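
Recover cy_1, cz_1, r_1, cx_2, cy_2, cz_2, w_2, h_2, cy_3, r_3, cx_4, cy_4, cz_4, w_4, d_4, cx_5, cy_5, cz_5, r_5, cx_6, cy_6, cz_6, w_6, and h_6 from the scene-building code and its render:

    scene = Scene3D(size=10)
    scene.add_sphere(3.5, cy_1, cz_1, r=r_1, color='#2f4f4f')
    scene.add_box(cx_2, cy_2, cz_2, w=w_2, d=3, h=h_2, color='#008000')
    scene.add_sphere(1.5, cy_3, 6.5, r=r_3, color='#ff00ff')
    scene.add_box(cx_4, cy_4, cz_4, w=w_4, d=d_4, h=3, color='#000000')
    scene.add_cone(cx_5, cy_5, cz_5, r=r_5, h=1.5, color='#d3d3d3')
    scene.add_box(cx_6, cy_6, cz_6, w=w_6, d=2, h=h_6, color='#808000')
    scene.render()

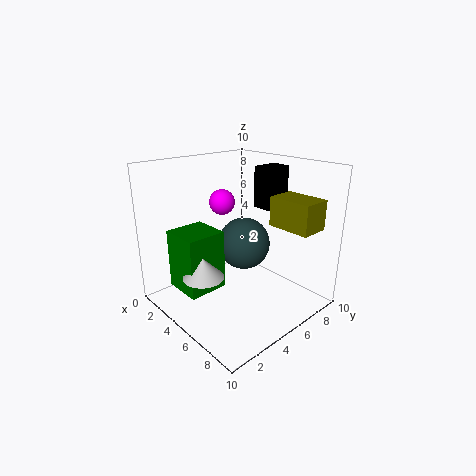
cy_1 = 7, cz_1 = 3.5, r_1 = 2, cx_2 = 0.5, cy_2 = 2, cz_2 = 0.5, w_2 = 3, h_2 = 4.5, cy_3 = 6.5, r_3 = 1, cx_4 = 4, cy_4 = 7.5, cz_4 = 6.5, w_4 = 1.5, d_4 = 2, cx_5 = 3.5, cy_5 = 3, cz_5 = 2, r_5 = 1.5, cx_6 = 6.5, cy_6 = 6.5, cz_6 = 6, w_6 = 3, h_6 = 2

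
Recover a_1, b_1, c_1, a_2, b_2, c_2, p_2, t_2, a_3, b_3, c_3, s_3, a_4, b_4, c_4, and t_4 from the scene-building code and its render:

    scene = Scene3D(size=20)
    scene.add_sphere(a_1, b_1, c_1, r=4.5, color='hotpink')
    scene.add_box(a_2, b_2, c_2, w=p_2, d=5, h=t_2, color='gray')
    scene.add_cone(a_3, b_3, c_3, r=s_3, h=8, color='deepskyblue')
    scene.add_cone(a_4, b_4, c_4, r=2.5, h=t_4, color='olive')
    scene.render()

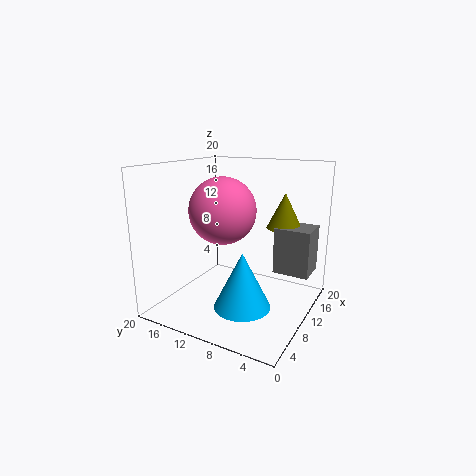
a_1 = 8.5
b_1 = 11.5
c_1 = 14
a_2 = 12
b_2 = 0.5
c_2 = 5
p_2 = 4.5
t_2 = 6.5
a_3 = 8.5
b_3 = 8.5
c_3 = 0.5
s_3 = 4
a_4 = 14.5
b_4 = 5
c_4 = 11
t_4 = 5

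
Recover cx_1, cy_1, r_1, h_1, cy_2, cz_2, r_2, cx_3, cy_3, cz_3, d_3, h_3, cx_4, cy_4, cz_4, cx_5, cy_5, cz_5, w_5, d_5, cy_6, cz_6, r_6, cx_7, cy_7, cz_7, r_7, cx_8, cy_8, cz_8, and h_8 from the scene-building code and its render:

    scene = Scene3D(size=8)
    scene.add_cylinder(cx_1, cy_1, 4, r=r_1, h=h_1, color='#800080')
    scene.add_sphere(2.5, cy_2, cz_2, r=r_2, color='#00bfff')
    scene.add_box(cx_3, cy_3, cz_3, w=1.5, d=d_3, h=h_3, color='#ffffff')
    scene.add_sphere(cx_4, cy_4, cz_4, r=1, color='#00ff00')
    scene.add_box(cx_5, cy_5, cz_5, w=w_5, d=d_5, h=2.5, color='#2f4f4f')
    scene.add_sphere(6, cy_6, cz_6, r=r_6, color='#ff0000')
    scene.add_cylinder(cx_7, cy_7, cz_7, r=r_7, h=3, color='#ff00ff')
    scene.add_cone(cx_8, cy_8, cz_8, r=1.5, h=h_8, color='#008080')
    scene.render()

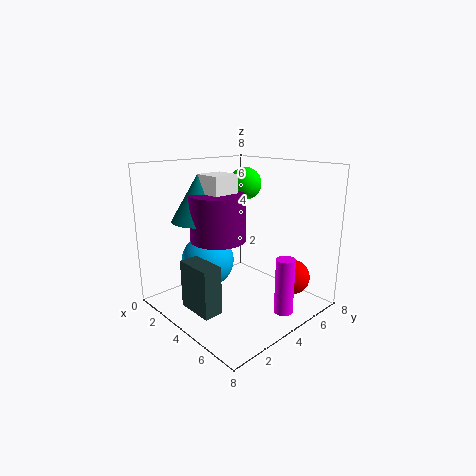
cx_1 = 3.5
cy_1 = 3
r_1 = 1.5
h_1 = 2.5
cy_2 = 3
cz_2 = 2.5
r_2 = 1.5
cx_3 = 2.5
cy_3 = 2.5
cz_3 = 5
d_3 = 1.5
h_3 = 2.5
cx_4 = 2
cy_4 = 6.5
cz_4 = 6.5
cx_5 = 3.5
cy_5 = 0.5
cz_5 = 1
w_5 = 2
d_5 = 1
cy_6 = 6.5
cz_6 = 1.5
r_6 = 1
cx_7 = 7
cy_7 = 4.5
cz_7 = 0.5
r_7 = 0.5
cx_8 = 2.5
cy_8 = 2.5
cz_8 = 5
h_8 = 2.5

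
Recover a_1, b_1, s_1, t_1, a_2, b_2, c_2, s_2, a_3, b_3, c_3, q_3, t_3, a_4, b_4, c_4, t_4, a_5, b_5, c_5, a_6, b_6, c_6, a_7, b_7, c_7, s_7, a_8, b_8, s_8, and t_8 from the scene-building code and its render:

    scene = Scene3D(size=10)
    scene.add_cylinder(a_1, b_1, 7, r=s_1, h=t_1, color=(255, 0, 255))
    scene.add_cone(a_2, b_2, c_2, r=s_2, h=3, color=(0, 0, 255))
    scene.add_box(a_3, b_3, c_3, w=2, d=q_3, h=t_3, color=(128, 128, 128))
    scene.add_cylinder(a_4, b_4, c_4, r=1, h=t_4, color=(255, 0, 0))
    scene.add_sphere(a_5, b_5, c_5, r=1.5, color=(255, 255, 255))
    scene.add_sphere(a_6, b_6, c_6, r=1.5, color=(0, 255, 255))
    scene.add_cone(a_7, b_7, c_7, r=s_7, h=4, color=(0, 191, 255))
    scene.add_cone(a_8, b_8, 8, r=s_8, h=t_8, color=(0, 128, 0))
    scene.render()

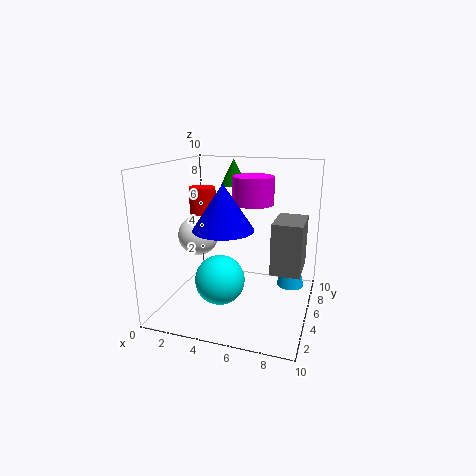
a_1 = 5.5
b_1 = 7
s_1 = 1.5
t_1 = 2
a_2 = 4.5
b_2 = 3.5
c_2 = 6
s_2 = 2
a_3 = 7.5
b_3 = 4
c_3 = 3
q_3 = 3
t_3 = 3.5
a_4 = 1.5
b_4 = 7
c_4 = 6
t_4 = 2
a_5 = 1.5
b_5 = 6
c_5 = 4.5
a_6 = 5
b_6 = 1.5
c_6 = 3.5
a_7 = 8.5
b_7 = 7
c_7 = 1
s_7 = 1
a_8 = 3.5
b_8 = 8.5
s_8 = 1
t_8 = 2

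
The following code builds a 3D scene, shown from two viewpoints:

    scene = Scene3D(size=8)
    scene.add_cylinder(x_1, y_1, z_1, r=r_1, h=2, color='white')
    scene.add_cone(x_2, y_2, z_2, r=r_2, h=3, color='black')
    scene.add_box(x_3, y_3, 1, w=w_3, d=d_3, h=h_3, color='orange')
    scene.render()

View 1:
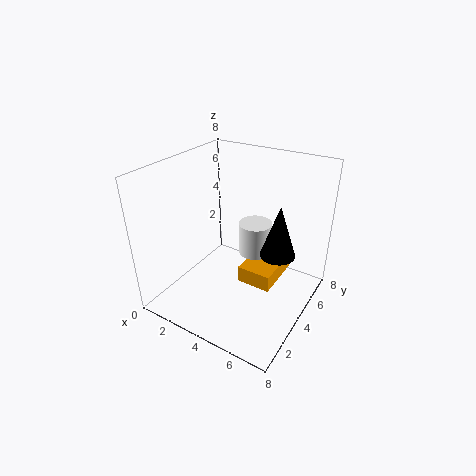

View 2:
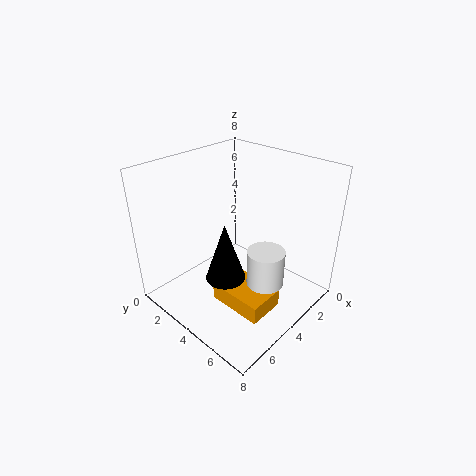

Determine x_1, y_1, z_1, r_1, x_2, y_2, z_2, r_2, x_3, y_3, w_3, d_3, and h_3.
x_1 = 4; y_1 = 6; z_1 = 2; r_1 = 1; x_2 = 6; y_2 = 5; z_2 = 3; r_2 = 1; x_3 = 4; y_3 = 4; w_3 = 2; d_3 = 3; h_3 = 1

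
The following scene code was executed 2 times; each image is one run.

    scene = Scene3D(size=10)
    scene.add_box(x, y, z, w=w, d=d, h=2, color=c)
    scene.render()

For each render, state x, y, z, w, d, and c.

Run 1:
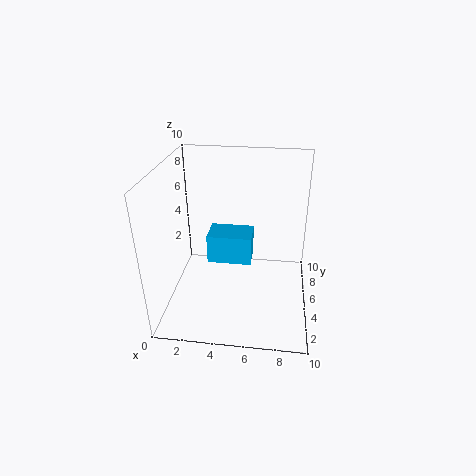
x = 3; y = 4; z = 3.5; w = 3; d = 2; c = 'deepskyblue'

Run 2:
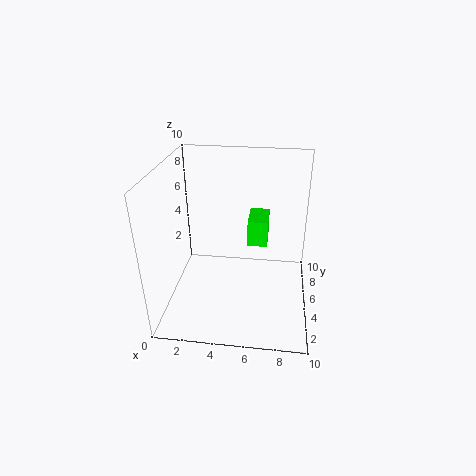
x = 5.5; y = 6.5; z = 3.5; w = 1.5; d = 2.5; c = 'lime'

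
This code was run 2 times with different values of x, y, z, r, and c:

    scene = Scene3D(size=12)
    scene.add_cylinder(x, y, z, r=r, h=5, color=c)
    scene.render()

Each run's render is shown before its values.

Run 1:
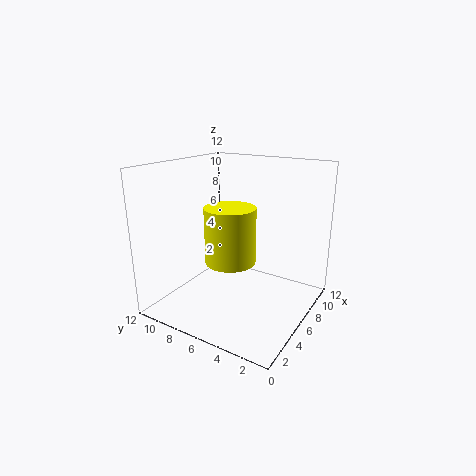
x = 6.75
y = 7.25
z = 3.25
r = 2.25
c = 'yellow'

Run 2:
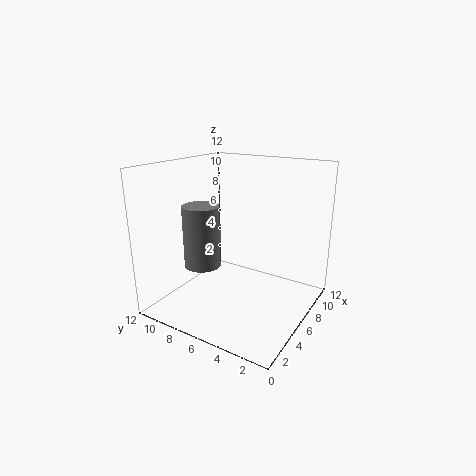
x = 3.75
y = 8
z = 4
r = 1.5
c = 'gray'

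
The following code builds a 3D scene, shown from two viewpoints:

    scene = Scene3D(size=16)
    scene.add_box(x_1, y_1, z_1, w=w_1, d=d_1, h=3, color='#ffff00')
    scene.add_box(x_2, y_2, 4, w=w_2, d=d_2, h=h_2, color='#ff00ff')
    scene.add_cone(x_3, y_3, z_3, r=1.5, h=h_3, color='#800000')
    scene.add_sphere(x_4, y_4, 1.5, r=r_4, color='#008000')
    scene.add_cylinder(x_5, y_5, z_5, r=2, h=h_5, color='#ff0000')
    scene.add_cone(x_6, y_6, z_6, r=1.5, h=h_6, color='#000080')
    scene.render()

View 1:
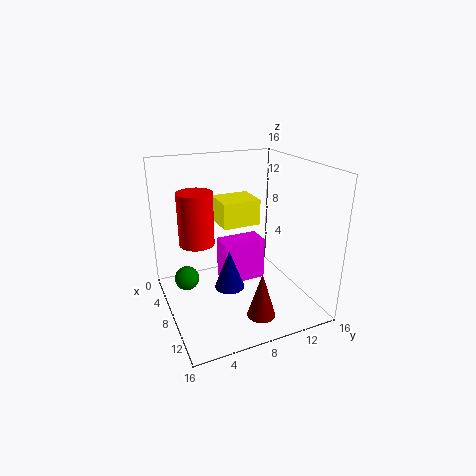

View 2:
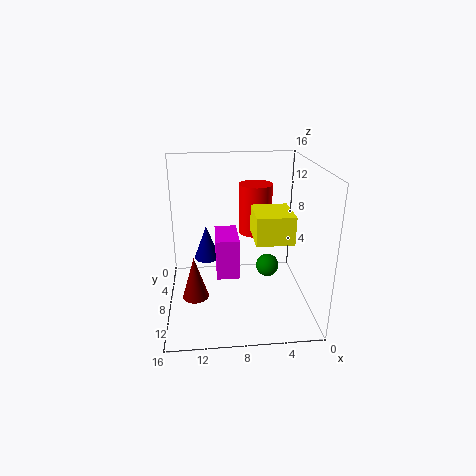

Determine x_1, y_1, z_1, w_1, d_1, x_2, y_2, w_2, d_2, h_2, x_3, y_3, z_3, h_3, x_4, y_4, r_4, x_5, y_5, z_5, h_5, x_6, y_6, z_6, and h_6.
x_1 = 2.5, y_1 = 7, z_1 = 8.5, w_1 = 4, d_1 = 4.5, x_2 = 8, y_2 = 5.5, w_2 = 2.5, d_2 = 4.5, h_2 = 4.5, x_3 = 13, y_3 = 8.5, z_3 = 1, h_3 = 5, x_4 = 3.5, y_4 = 3, r_4 = 1.5, x_5 = 5.5, y_5 = 4, z_5 = 7, h_5 = 6, x_6 = 11.5, y_6 = 5.5, z_6 = 4.5, h_6 = 4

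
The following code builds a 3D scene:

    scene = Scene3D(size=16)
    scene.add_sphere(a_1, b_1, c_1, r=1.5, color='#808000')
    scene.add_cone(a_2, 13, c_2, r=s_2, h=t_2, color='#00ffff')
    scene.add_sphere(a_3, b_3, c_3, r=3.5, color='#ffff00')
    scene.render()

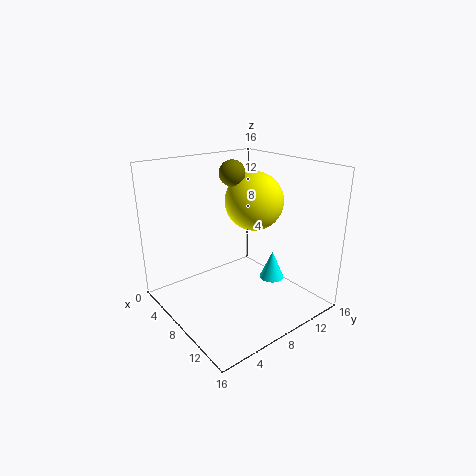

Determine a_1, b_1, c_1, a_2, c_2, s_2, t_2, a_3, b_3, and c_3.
a_1 = 5
b_1 = 9.5
c_1 = 14.5
a_2 = 8.5
c_2 = 1.5
s_2 = 1.5
t_2 = 3.5
a_3 = 6
b_3 = 12
c_3 = 11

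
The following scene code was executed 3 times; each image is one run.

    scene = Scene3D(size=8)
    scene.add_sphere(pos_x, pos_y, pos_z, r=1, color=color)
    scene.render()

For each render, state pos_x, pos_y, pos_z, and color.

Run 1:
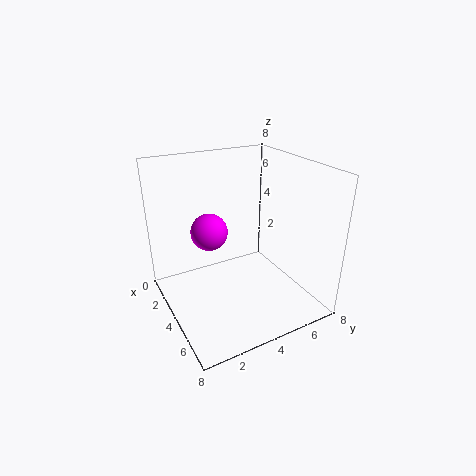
pos_x = 3.5, pos_y = 2.5, pos_z = 4.5, color = 'magenta'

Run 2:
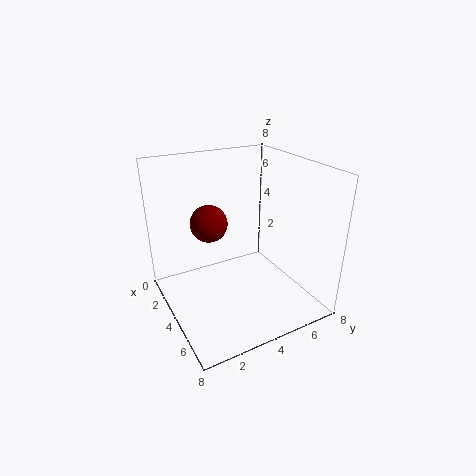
pos_x = 3.5, pos_y = 2.5, pos_z = 5, color = 'maroon'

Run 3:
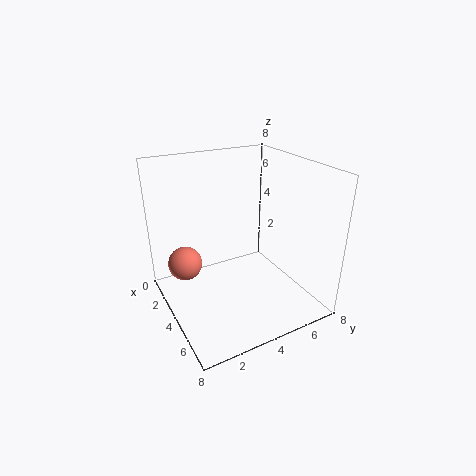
pos_x = 2, pos_y = 1.5, pos_z = 2, color = 'salmon'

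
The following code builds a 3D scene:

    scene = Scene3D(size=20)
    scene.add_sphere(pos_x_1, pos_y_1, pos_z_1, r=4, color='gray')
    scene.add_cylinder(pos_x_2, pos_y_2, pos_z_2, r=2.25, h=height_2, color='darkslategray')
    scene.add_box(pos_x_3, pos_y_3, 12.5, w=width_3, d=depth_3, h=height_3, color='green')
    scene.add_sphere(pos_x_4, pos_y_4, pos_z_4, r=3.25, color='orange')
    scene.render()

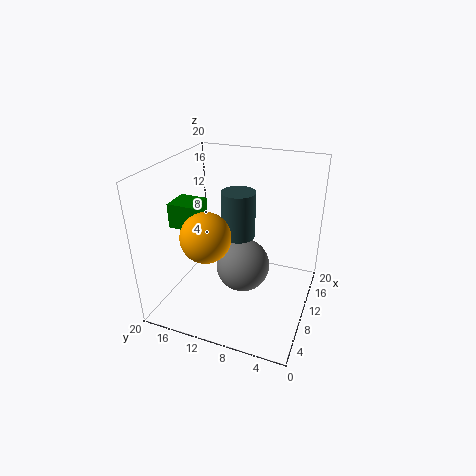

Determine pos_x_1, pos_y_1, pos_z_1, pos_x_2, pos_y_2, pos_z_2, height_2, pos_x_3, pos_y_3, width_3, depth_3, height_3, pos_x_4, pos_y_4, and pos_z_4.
pos_x_1 = 12; pos_y_1 = 10; pos_z_1 = 4.25; pos_x_2 = 9.5; pos_y_2 = 9.75; pos_z_2 = 10.75; height_2 = 6.25; pos_x_3 = 5.25; pos_y_3 = 14; width_3 = 3.75; depth_3 = 3.75; height_3 = 3.25; pos_x_4 = 5.25; pos_y_4 = 12.5; pos_z_4 = 12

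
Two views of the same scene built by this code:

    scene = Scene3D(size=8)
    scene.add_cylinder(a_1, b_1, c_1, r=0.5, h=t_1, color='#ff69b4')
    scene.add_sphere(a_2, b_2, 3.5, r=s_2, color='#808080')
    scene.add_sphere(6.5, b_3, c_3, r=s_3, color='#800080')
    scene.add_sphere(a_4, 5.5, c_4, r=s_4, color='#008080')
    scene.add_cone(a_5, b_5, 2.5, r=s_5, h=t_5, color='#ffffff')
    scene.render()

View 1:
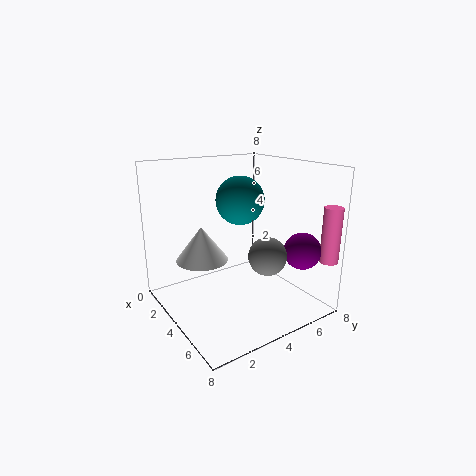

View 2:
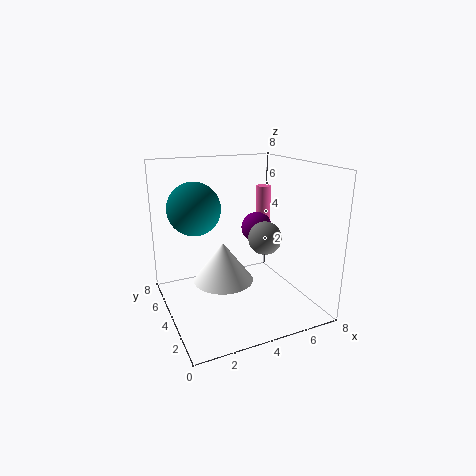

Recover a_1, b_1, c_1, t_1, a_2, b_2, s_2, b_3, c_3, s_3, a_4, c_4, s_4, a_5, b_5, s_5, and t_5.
a_1 = 7.5
b_1 = 7.5
c_1 = 3
t_1 = 3
a_2 = 6
b_2 = 4.5
s_2 = 1
b_3 = 6.5
c_3 = 3.5
s_3 = 1
a_4 = 2
c_4 = 5.5
s_4 = 1.5
a_5 = 2.5
b_5 = 2.5
s_5 = 1.5
t_5 = 2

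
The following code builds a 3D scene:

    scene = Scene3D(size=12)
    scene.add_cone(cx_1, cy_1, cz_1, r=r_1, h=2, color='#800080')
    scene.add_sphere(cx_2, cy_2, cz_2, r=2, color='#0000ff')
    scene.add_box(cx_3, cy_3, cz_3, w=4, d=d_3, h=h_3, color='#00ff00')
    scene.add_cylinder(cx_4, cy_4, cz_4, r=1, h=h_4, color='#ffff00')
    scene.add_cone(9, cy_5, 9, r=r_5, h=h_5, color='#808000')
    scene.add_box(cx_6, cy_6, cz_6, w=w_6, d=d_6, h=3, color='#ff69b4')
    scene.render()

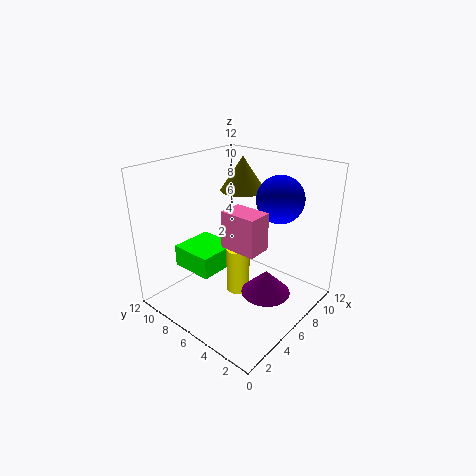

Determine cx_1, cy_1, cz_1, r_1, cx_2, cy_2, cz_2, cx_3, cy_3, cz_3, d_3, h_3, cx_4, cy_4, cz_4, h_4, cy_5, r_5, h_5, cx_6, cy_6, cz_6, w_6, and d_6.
cx_1 = 6; cy_1 = 3; cz_1 = 2; r_1 = 2; cx_2 = 9; cy_2 = 4; cz_2 = 9; cx_3 = 4; cy_3 = 8; cz_3 = 2; d_3 = 4; h_3 = 2; cx_4 = 6; cy_4 = 6; cz_4 = 1; h_4 = 4; cy_5 = 8; r_5 = 2; h_5 = 3; cx_6 = 4; cy_6 = 3; cz_6 = 6; w_6 = 2; d_6 = 3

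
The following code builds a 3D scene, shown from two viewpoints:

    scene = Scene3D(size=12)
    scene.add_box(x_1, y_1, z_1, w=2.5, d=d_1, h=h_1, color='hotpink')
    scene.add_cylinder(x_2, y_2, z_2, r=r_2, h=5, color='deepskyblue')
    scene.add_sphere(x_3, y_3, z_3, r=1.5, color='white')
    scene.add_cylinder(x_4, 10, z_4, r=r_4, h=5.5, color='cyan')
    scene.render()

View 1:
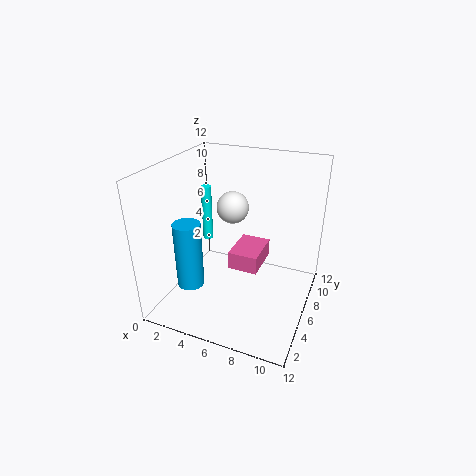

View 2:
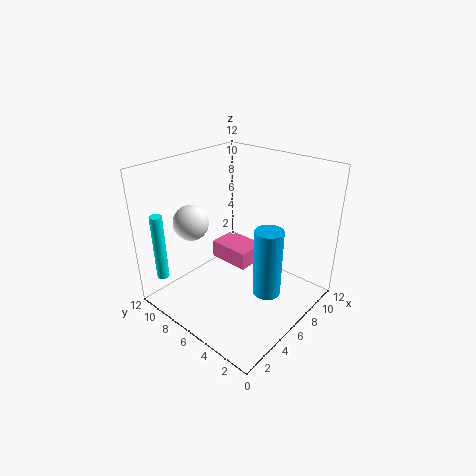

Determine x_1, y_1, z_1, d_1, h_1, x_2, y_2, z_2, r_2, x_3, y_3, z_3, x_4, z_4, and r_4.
x_1 = 5.5, y_1 = 5, z_1 = 3.5, d_1 = 3.5, h_1 = 1.5, x_2 = 4, y_2 = 1.5, z_2 = 4, r_2 = 1, x_3 = 4, y_3 = 9.5, z_3 = 7, x_4 = 1, z_4 = 3, r_4 = 0.5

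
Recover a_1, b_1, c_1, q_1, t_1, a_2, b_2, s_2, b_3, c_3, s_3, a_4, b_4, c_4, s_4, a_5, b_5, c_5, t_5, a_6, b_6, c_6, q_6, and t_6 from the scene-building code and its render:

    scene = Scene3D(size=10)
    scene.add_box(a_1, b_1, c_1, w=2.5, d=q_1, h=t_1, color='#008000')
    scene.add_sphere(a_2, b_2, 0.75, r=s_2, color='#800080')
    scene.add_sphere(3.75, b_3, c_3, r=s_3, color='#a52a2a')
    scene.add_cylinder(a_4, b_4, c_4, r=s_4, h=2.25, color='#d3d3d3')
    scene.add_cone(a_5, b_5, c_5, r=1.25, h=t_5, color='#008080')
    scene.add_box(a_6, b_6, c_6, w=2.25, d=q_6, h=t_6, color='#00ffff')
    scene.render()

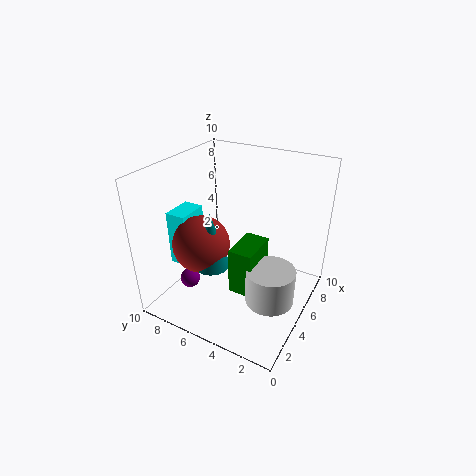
a_1 = 2; b_1 = 2.5; c_1 = 3; q_1 = 1.5; t_1 = 3; a_2 = 4; b_2 = 8.75; s_2 = 0.75; b_3 = 7.25; c_3 = 4.5; s_3 = 2; a_4 = 2.75; b_4 = 1.5; c_4 = 2.75; s_4 = 1.5; a_5 = 3.5; b_5 = 6.25; c_5 = 3.25; t_5 = 4; a_6 = 3.25; b_6 = 8.25; c_6 = 2.5; q_6 = 1.5; t_6 = 4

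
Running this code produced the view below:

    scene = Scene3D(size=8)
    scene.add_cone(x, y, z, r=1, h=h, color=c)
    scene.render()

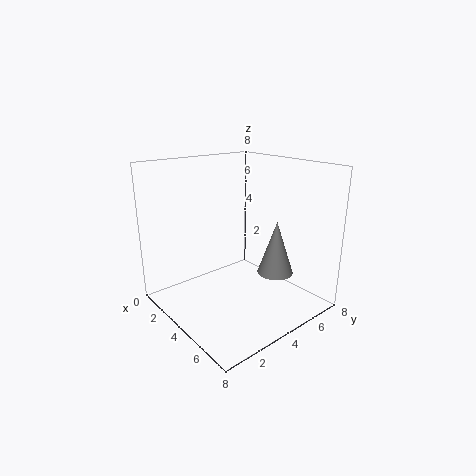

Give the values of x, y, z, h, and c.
x = 5.5, y = 5.5, z = 2, h = 3, c = 'gray'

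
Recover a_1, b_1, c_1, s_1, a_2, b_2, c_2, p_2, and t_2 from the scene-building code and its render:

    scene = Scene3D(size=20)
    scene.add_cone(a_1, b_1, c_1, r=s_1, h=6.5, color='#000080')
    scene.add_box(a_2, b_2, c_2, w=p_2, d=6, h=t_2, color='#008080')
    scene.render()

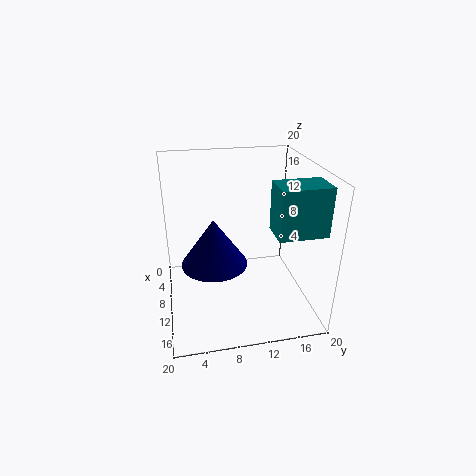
a_1 = 11
b_1 = 6.5
c_1 = 7
s_1 = 4.5
a_2 = 14.5
b_2 = 13
c_2 = 13.5
p_2 = 4
t_2 = 6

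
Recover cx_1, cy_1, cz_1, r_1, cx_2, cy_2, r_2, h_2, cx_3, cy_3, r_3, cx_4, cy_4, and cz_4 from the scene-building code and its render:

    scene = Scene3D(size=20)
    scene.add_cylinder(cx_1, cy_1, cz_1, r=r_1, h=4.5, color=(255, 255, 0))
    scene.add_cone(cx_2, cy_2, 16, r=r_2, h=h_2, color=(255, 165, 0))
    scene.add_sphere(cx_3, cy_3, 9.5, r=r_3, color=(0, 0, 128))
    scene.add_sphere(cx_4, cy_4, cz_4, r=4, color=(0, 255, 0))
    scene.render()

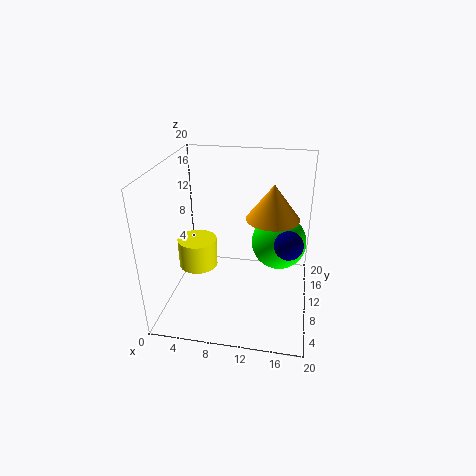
cx_1 = 3, cy_1 = 13, cz_1 = 3, r_1 = 3, cx_2 = 15, cy_2 = 4.5, r_2 = 3, h_2 = 4, cx_3 = 17, cy_3 = 10, r_3 = 2, cx_4 = 15.5, cy_4 = 13.5, cz_4 = 8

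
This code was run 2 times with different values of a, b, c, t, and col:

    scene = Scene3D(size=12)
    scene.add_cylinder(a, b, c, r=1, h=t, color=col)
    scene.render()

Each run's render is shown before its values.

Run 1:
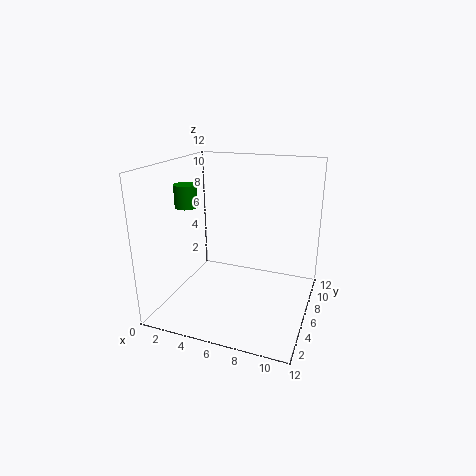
a = 1
b = 6.5
c = 8
t = 2
col = 'green'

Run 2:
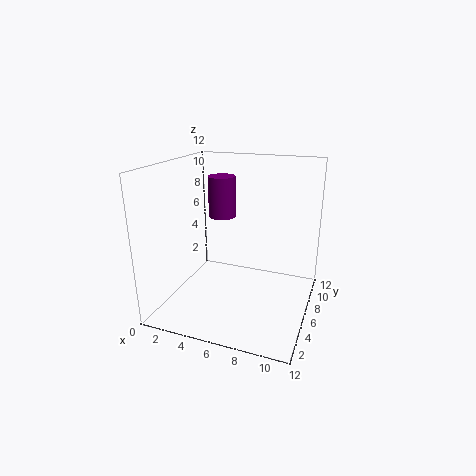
a = 5.5
b = 4
c = 8.5
t = 3
col = 'purple'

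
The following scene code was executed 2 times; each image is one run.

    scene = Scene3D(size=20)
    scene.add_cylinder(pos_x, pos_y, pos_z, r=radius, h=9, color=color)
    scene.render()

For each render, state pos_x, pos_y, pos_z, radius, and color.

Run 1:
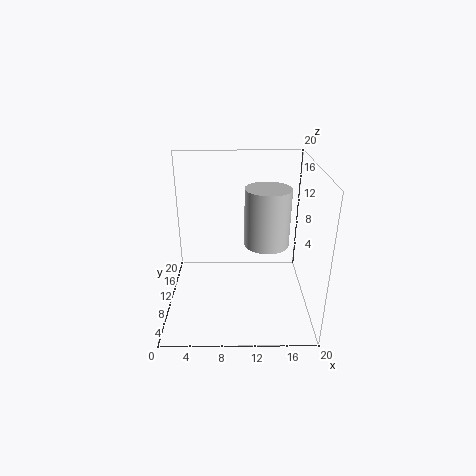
pos_x = 14.5; pos_y = 15; pos_z = 6.5; radius = 3.5; color = 'lightgray'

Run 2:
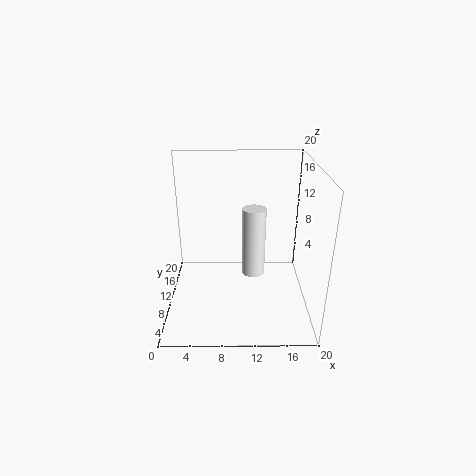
pos_x = 12; pos_y = 7; pos_z = 6.5; radius = 1.5; color = 'white'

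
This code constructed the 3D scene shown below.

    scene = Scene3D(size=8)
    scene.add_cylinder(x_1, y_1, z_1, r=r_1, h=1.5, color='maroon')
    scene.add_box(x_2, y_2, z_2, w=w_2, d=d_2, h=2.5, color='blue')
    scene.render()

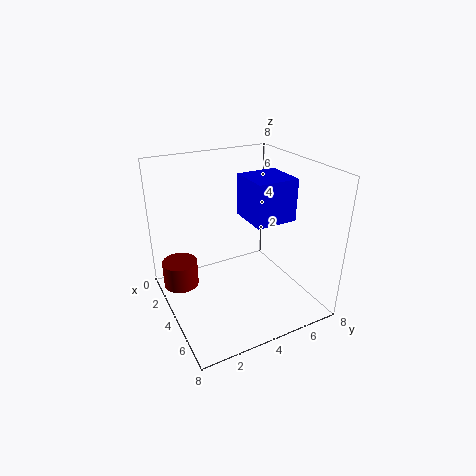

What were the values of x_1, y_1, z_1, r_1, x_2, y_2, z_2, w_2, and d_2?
x_1 = 2.5; y_1 = 1; z_1 = 1; r_1 = 1; x_2 = 2; y_2 = 5; z_2 = 4.5; w_2 = 2.5; d_2 = 2.5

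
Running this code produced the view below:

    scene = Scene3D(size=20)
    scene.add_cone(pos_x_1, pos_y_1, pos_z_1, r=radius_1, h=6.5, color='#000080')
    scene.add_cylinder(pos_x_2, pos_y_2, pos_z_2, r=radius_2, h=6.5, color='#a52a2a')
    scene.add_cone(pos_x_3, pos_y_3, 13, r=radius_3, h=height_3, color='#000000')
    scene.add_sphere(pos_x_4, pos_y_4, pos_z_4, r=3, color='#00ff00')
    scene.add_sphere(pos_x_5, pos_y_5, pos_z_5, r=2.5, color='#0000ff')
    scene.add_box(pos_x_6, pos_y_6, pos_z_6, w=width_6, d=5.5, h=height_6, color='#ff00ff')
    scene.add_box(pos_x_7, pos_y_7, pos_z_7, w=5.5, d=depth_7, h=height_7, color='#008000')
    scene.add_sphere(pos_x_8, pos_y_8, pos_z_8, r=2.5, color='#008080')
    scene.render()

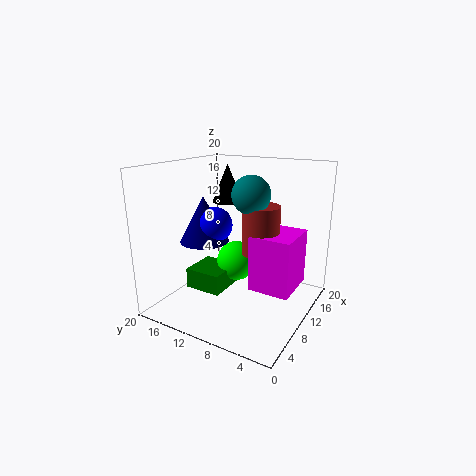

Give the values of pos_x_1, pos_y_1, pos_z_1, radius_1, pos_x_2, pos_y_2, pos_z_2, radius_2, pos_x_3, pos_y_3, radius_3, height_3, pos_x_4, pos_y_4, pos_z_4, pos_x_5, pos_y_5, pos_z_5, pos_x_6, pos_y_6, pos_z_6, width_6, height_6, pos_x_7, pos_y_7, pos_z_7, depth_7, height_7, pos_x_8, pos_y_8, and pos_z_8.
pos_x_1 = 9
pos_y_1 = 15
pos_z_1 = 9
radius_1 = 3.5
pos_x_2 = 10
pos_y_2 = 6.5
pos_z_2 = 8.5
radius_2 = 2.5
pos_x_3 = 17
pos_y_3 = 16
radius_3 = 2.5
height_3 = 6
pos_x_4 = 13
pos_y_4 = 12
pos_z_4 = 5
pos_x_5 = 9.5
pos_y_5 = 13.5
pos_z_5 = 11.5
pos_x_6 = 7.5
pos_y_6 = 1.5
pos_z_6 = 4
width_6 = 6.5
height_6 = 7.5
pos_x_7 = 7.5
pos_y_7 = 12
pos_z_7 = 1.5
depth_7 = 5.5
height_7 = 3
pos_x_8 = 9
pos_y_8 = 7.5
pos_z_8 = 16.5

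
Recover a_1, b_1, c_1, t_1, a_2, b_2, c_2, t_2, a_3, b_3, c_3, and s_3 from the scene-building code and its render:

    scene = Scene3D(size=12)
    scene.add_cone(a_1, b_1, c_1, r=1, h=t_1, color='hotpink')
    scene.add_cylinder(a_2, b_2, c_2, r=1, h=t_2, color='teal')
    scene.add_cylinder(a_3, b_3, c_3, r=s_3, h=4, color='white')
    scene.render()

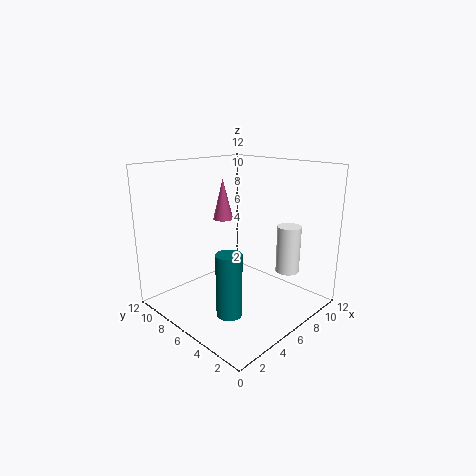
a_1 = 9, b_1 = 11, c_1 = 6, t_1 = 4, a_2 = 3, b_2 = 4, c_2 = 1, t_2 = 5, a_3 = 9, b_3 = 3, c_3 = 3, s_3 = 1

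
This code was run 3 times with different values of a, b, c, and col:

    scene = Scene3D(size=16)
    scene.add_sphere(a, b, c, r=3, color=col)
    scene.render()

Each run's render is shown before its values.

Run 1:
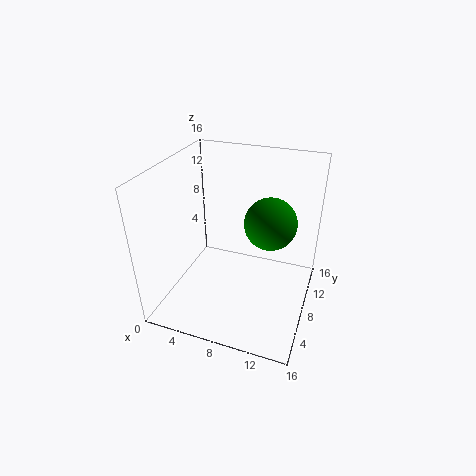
a = 11, b = 10.5, c = 9, col = 'green'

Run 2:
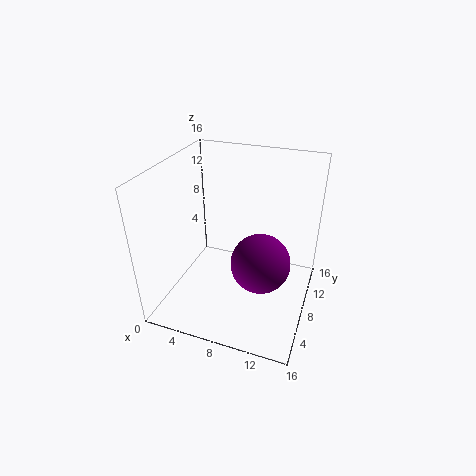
a = 11.5, b = 5, c = 7.5, col = 'purple'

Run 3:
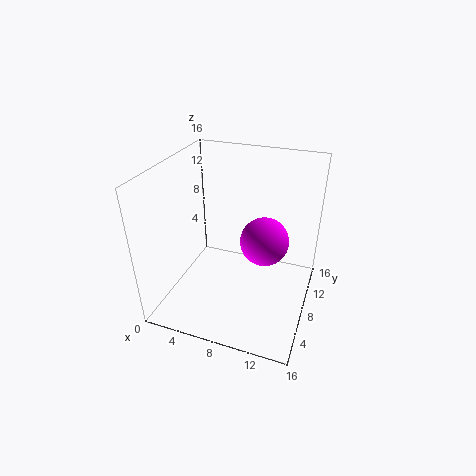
a = 10, b = 12, c = 5.5, col = 'magenta'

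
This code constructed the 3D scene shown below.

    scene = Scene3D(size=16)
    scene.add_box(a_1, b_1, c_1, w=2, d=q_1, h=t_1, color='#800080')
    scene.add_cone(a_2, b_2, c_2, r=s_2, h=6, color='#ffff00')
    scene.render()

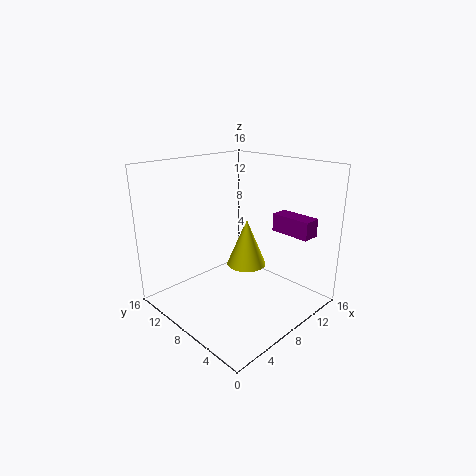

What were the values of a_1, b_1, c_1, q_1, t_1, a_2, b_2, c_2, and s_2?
a_1 = 11.5; b_1 = 1.5; c_1 = 8.5; q_1 = 4.5; t_1 = 2; a_2 = 12; b_2 = 10.5; c_2 = 2.5; s_2 = 2.5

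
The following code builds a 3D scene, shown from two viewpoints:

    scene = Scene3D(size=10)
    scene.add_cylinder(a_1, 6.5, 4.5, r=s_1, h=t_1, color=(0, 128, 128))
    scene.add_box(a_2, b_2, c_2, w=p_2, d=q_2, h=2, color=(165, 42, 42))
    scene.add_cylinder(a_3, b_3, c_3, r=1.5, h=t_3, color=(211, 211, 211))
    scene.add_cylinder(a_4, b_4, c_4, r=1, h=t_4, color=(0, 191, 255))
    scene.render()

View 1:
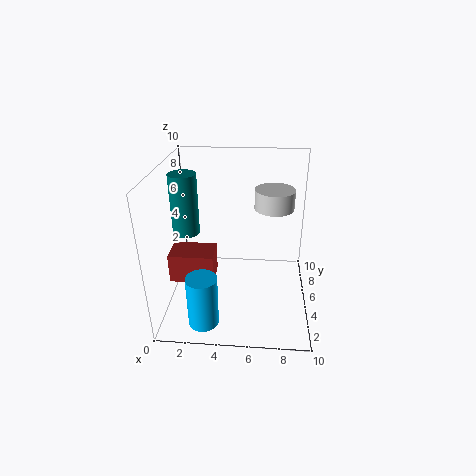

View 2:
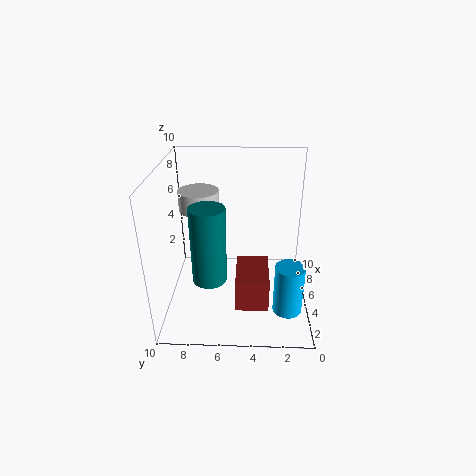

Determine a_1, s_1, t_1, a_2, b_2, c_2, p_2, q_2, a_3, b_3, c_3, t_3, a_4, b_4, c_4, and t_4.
a_1 = 1; s_1 = 1; t_1 = 4.5; a_2 = 0.5; b_2 = 3; c_2 = 2.5; p_2 = 3; q_2 = 2; a_3 = 7.5; b_3 = 8; c_3 = 6; t_3 = 1.5; a_4 = 3; b_4 = 1.5; c_4 = 0.5; t_4 = 3.5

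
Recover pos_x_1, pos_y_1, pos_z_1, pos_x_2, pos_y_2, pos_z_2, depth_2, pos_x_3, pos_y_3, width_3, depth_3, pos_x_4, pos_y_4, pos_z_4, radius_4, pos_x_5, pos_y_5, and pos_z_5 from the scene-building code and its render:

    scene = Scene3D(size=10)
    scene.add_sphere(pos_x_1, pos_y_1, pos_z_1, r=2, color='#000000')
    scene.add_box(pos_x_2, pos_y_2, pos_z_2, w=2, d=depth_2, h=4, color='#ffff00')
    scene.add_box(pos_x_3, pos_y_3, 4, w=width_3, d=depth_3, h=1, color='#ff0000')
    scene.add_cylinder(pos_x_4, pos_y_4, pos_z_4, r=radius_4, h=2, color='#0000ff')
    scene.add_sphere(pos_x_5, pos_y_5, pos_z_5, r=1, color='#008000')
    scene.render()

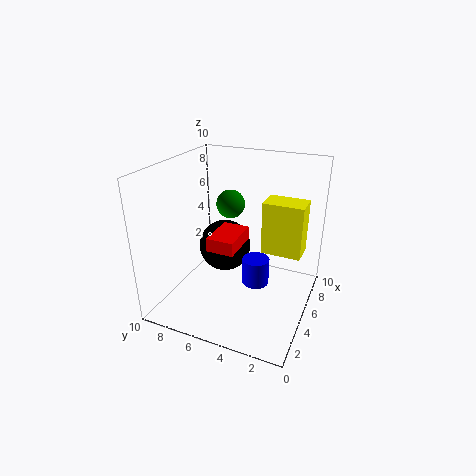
pos_x_1 = 7, pos_y_1 = 7, pos_z_1 = 3, pos_x_2 = 7, pos_y_2 = 1, pos_z_2 = 3, depth_2 = 3, pos_x_3 = 4, pos_y_3 = 5, width_3 = 3, depth_3 = 2, pos_x_4 = 6, pos_y_4 = 4, pos_z_4 = 1, radius_4 = 1, pos_x_5 = 6, pos_y_5 = 6, pos_z_5 = 7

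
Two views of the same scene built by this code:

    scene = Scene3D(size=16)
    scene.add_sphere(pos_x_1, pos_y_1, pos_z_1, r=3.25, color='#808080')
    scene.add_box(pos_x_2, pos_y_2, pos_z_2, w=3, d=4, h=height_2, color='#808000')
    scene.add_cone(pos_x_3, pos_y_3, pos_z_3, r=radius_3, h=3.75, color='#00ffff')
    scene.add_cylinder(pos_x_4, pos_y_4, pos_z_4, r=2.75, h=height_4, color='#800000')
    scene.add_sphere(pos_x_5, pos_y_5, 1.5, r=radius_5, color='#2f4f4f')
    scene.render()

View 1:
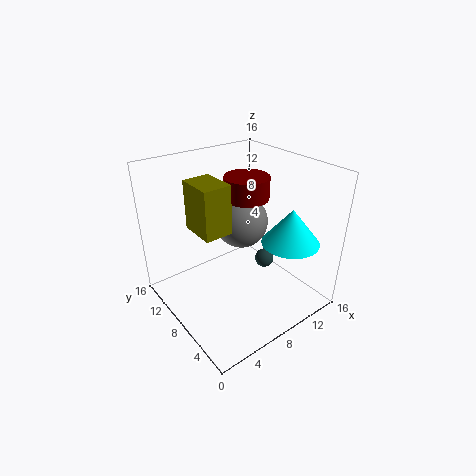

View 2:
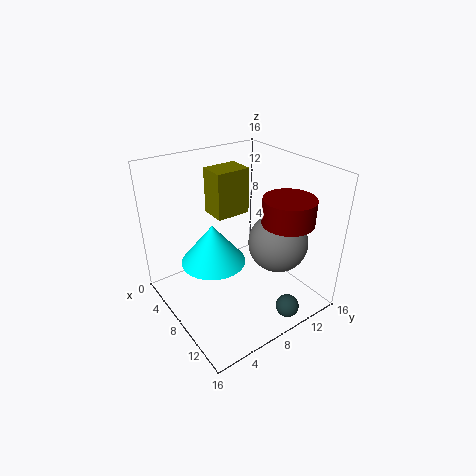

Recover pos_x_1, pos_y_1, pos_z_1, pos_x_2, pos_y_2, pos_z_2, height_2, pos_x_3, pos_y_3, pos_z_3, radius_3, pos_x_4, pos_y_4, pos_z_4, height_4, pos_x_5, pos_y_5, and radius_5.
pos_x_1 = 11, pos_y_1 = 11.25, pos_z_1 = 7.75, pos_x_2 = 3.25, pos_y_2 = 6.75, pos_z_2 = 9.75, height_2 = 5.25, pos_x_3 = 11, pos_y_3 = 3, pos_z_3 = 8.75, radius_3 = 3, pos_x_4 = 12, pos_y_4 = 11.5, pos_z_4 = 10.5, height_4 = 2.75, pos_x_5 = 14.25, pos_y_5 = 10.25, radius_5 = 1.25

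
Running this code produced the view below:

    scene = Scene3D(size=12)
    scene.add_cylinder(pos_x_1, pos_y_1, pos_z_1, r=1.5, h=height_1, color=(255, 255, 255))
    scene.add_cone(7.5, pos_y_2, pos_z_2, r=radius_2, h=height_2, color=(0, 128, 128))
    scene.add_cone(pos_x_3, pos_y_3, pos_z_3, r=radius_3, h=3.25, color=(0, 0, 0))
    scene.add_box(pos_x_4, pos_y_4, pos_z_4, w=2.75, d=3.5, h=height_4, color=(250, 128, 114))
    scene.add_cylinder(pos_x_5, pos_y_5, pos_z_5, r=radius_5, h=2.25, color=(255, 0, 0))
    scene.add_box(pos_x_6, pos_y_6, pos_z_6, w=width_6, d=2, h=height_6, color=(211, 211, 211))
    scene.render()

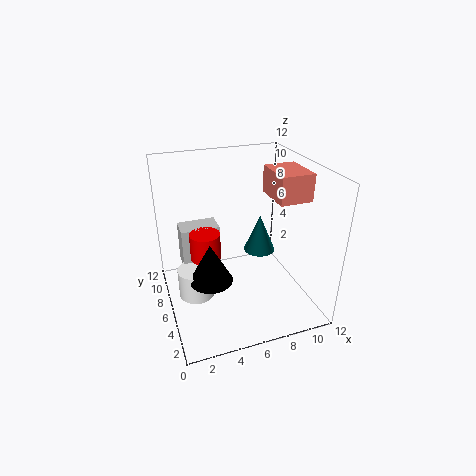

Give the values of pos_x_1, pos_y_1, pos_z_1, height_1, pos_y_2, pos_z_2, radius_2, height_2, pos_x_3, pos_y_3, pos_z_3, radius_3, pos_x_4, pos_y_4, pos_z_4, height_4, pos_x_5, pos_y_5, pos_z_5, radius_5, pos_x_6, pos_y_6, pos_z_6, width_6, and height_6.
pos_x_1 = 2.25, pos_y_1 = 6, pos_z_1 = 1.25, height_1 = 2.5, pos_y_2 = 5, pos_z_2 = 5.25, radius_2 = 1.25, height_2 = 3, pos_x_3 = 3.25, pos_y_3 = 4.75, pos_z_3 = 3.25, radius_3 = 1.75, pos_x_4 = 8.75, pos_y_4 = 4, pos_z_4 = 9.25, height_4 = 2.25, pos_x_5 = 3.25, pos_y_5 = 6.25, pos_z_5 = 4.5, radius_5 = 1.25, pos_x_6 = 1.5, pos_y_6 = 7, pos_z_6 = 3.25, width_6 = 3.25, height_6 = 3.5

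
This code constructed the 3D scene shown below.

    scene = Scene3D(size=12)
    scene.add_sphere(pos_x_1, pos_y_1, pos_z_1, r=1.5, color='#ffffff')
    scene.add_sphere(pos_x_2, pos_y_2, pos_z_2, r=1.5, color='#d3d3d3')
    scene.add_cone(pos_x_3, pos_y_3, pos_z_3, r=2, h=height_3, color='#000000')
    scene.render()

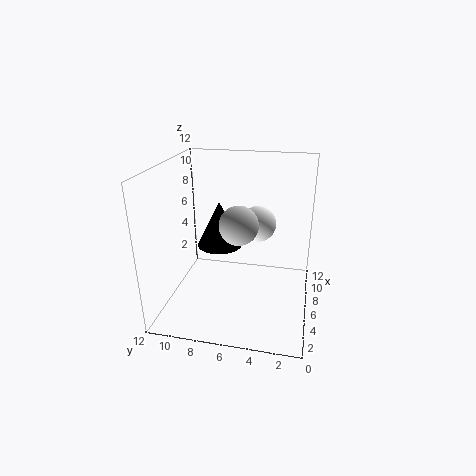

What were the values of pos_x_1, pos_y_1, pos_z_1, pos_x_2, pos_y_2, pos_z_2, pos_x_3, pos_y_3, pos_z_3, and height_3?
pos_x_1 = 7, pos_y_1 = 4.5, pos_z_1 = 7, pos_x_2 = 4, pos_y_2 = 5.5, pos_z_2 = 8, pos_x_3 = 7.5, pos_y_3 = 8, pos_z_3 = 4.5, height_3 = 4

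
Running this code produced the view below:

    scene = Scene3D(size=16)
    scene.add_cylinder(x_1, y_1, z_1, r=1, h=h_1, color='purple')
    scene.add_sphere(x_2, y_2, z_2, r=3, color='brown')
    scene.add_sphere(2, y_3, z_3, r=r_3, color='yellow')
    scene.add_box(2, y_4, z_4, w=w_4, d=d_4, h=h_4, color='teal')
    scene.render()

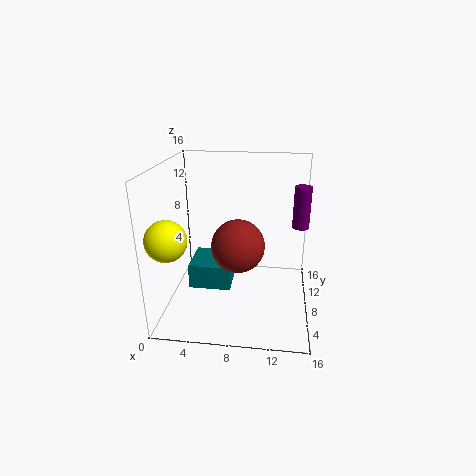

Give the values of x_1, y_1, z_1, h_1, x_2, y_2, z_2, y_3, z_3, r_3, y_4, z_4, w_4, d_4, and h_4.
x_1 = 15, y_1 = 12, z_1 = 8, h_1 = 5, x_2 = 8, y_2 = 8, z_2 = 7, y_3 = 2, z_3 = 10, r_3 = 2, y_4 = 8, z_4 = 1, w_4 = 5, d_4 = 5, h_4 = 3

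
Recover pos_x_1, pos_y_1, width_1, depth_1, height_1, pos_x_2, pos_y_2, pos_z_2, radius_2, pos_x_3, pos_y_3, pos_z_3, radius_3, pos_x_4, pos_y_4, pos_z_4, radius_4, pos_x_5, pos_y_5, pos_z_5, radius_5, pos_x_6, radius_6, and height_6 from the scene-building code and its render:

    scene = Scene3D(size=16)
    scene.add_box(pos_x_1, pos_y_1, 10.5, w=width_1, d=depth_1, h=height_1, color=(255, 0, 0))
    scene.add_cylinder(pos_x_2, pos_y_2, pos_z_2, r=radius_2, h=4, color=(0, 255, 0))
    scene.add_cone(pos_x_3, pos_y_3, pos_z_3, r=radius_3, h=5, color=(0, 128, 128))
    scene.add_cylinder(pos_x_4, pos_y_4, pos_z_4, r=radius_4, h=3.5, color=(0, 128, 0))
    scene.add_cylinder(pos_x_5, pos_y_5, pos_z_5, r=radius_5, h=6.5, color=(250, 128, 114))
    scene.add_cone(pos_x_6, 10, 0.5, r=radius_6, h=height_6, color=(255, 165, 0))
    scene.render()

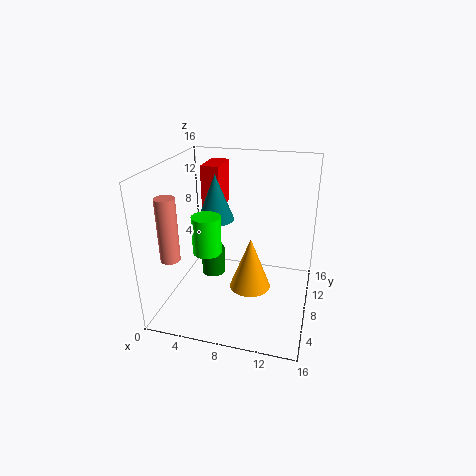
pos_x_1 = 3.5
pos_y_1 = 9
width_1 = 2
depth_1 = 4
height_1 = 5
pos_x_2 = 5.5
pos_y_2 = 5
pos_z_2 = 7.5
radius_2 = 1.5
pos_x_3 = 5.5
pos_y_3 = 8
pos_z_3 = 10
radius_3 = 2
pos_x_4 = 3.5
pos_y_4 = 12
pos_z_4 = 0.5
radius_4 = 1.5
pos_x_5 = 2.5
pos_y_5 = 2.5
pos_z_5 = 7.5
radius_5 = 1
pos_x_6 = 9
radius_6 = 2.5
height_6 = 6.5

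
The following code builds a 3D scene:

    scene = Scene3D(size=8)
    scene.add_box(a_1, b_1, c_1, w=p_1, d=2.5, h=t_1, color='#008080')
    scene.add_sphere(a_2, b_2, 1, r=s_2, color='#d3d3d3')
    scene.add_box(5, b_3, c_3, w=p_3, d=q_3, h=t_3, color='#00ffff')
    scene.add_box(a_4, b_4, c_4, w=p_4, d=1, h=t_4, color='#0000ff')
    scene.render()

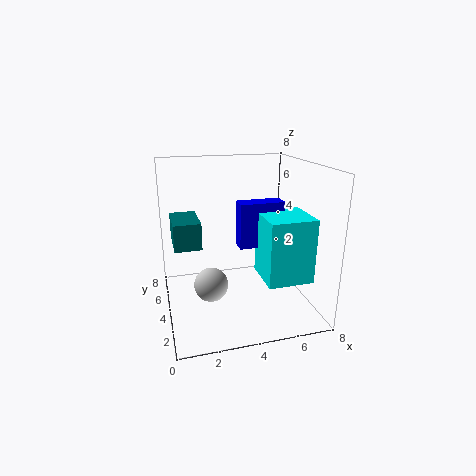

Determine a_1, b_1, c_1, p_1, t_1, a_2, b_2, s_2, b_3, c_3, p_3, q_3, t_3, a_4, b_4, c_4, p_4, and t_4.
a_1 = 0.5
b_1 = 4
c_1 = 3.5
p_1 = 1.5
t_1 = 1.5
a_2 = 2.5
b_2 = 4.5
s_2 = 1
b_3 = 1.5
c_3 = 2
p_3 = 2.5
q_3 = 2.5
t_3 = 3.5
a_4 = 4
b_4 = 3.5
c_4 = 3.5
p_4 = 2.5
t_4 = 2.5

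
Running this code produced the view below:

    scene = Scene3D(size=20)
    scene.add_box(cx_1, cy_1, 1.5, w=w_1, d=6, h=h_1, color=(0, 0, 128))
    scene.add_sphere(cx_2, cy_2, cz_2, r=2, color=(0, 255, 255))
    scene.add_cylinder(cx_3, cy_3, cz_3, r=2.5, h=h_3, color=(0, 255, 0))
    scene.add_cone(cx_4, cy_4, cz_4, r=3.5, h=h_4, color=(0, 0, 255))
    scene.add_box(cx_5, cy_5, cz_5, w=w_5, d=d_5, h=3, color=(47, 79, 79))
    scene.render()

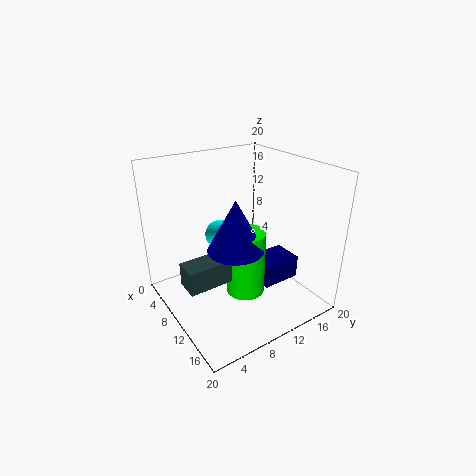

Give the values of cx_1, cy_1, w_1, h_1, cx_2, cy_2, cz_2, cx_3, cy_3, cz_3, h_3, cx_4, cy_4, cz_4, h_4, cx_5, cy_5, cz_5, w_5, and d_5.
cx_1 = 8
cy_1 = 13.5
w_1 = 4.5
h_1 = 3.5
cx_2 = 8.5
cy_2 = 8
cz_2 = 10.5
cx_3 = 14
cy_3 = 8.5
cz_3 = 4.5
h_3 = 8.5
cx_4 = 14
cy_4 = 7
cz_4 = 11
h_4 = 6.5
cx_5 = 11.5
cy_5 = 0.5
cz_5 = 7
w_5 = 3
d_5 = 6.5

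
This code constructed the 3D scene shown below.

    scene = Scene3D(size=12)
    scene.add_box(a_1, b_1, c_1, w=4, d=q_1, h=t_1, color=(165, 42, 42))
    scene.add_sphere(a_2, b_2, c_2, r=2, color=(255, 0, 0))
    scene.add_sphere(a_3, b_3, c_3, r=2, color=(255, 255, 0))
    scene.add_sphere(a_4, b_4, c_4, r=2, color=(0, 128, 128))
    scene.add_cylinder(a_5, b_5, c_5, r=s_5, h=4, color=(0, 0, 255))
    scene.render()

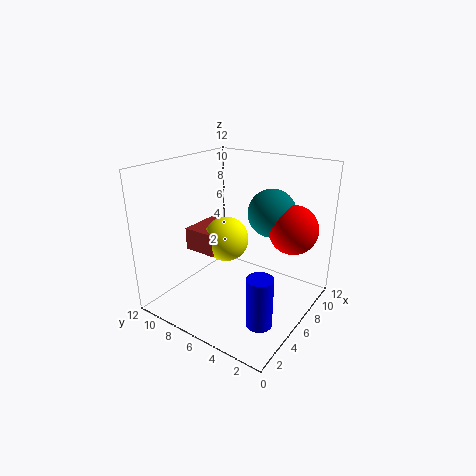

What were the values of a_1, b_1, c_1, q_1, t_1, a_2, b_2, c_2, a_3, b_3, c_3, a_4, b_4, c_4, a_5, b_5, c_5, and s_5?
a_1 = 5
b_1 = 8
c_1 = 4
q_1 = 3
t_1 = 2
a_2 = 8
b_2 = 2
c_2 = 7
a_3 = 7
b_3 = 8
c_3 = 5
a_4 = 8
b_4 = 4
c_4 = 8
a_5 = 3
b_5 = 2
c_5 = 1
s_5 = 1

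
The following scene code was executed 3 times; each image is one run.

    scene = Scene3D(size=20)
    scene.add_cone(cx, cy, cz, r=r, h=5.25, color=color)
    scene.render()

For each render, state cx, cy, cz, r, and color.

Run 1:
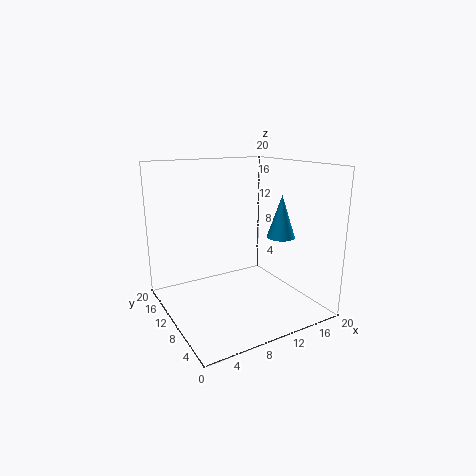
cx = 12.5
cy = 3.75
cz = 11.5
r = 1.75
color = 'deepskyblue'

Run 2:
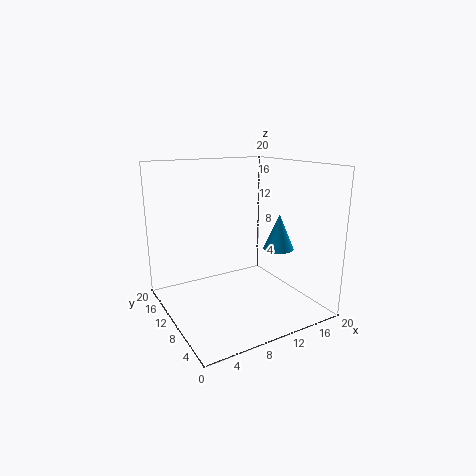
cx = 16.5
cy = 9.25
cz = 7.5
r = 2.25
color = 'deepskyblue'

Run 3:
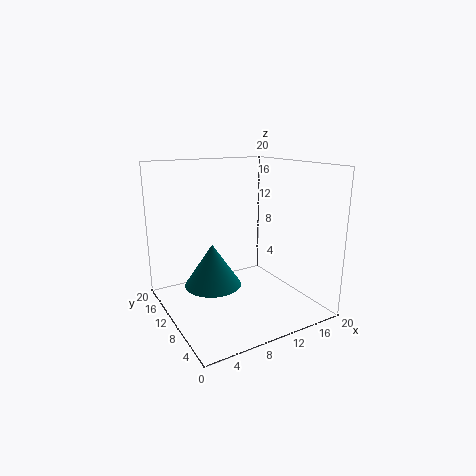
cx = 4.5
cy = 6.75
cz = 5.75
r = 3.5
color = 'teal'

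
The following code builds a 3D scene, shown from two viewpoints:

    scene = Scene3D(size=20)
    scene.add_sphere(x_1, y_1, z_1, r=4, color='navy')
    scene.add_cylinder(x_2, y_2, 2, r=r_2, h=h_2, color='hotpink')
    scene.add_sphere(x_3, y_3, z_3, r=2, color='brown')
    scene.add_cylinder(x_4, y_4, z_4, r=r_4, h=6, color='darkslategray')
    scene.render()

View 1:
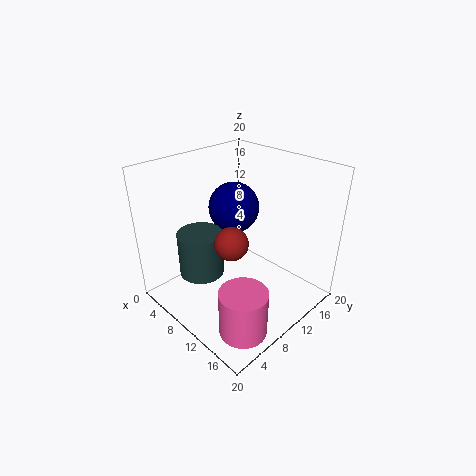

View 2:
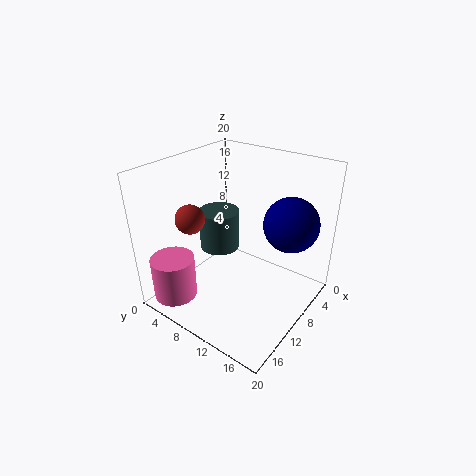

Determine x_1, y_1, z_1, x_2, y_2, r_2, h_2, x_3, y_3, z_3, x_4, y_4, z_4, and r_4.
x_1 = 4; y_1 = 15; z_1 = 11; x_2 = 17; y_2 = 4; r_2 = 3; h_2 = 6; x_3 = 14; y_3 = 5; z_3 = 13; x_4 = 8; y_4 = 5; z_4 = 6; r_4 = 3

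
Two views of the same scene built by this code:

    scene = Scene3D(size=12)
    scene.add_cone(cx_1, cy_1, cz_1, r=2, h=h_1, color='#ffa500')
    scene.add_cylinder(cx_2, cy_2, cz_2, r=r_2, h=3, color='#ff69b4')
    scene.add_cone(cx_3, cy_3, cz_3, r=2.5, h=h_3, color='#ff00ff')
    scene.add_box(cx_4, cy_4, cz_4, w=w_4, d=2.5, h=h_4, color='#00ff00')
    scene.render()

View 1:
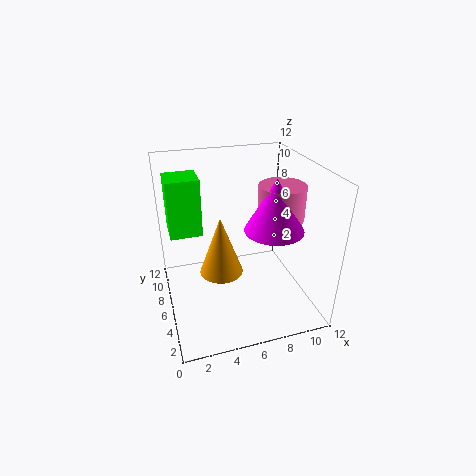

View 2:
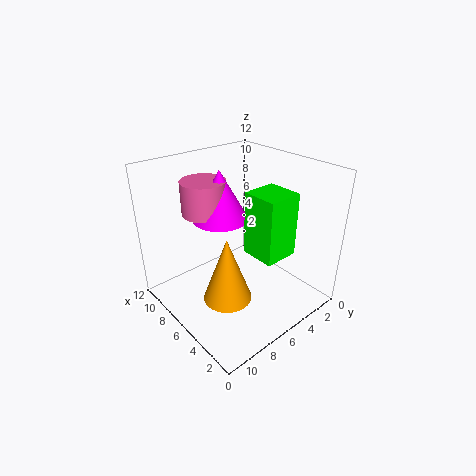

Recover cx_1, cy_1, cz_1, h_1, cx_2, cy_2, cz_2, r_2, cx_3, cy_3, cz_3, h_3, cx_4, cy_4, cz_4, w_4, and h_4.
cx_1 = 5; cy_1 = 8; cz_1 = 1.5; h_1 = 5.5; cx_2 = 10; cy_2 = 6.5; cz_2 = 7; r_2 = 2; cx_3 = 9; cy_3 = 5.5; cz_3 = 6.5; h_3 = 4.5; cx_4 = 0.5; cy_4 = 5.5; cz_4 = 7; w_4 = 2.5; h_4 = 4.5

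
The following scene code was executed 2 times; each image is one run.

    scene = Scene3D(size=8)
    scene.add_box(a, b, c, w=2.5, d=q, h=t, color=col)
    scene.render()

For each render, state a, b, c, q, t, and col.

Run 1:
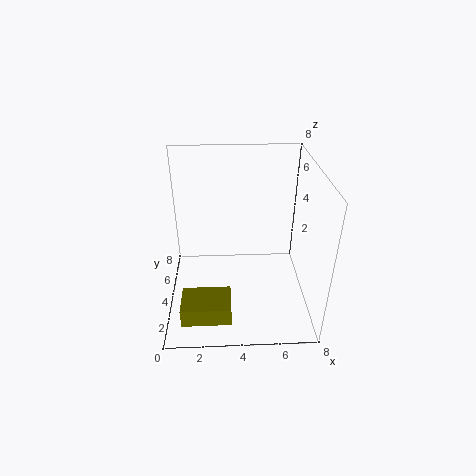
a = 1, b = 0.25, c = 1.25, q = 1.75, t = 1, col = 'olive'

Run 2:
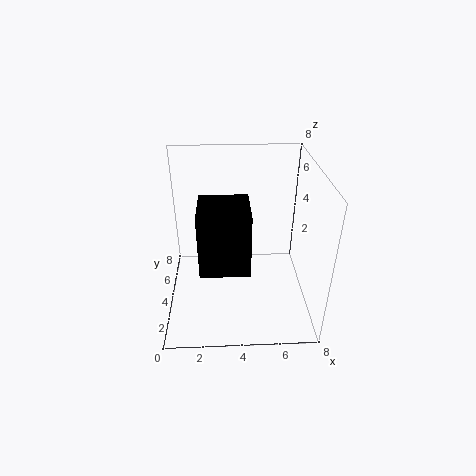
a = 2, b = 1.25, c = 3.5, q = 2.5, t = 3.25, col = 'black'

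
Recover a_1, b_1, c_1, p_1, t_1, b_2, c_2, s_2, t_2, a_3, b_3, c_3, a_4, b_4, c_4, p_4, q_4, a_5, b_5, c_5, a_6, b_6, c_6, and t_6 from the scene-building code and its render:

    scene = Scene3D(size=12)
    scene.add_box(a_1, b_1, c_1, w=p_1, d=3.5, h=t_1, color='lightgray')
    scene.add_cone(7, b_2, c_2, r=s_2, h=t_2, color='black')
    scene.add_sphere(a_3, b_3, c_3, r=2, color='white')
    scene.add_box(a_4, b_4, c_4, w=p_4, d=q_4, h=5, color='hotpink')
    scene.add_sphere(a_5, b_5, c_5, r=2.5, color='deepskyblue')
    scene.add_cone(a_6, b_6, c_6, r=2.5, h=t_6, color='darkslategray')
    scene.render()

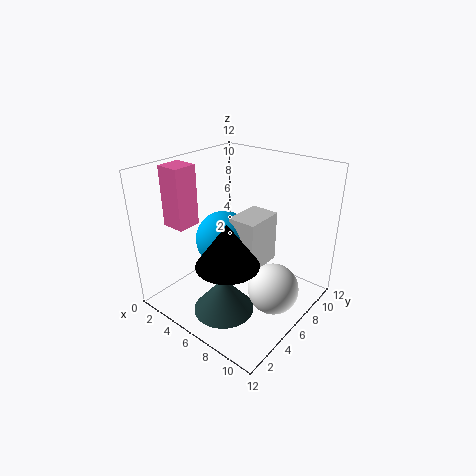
a_1 = 5
b_1 = 6
c_1 = 3
p_1 = 2.5
t_1 = 4.5
b_2 = 3.5
c_2 = 5
s_2 = 2.5
t_2 = 3.5
a_3 = 10
b_3 = 5.5
c_3 = 3
a_4 = 1
b_4 = 2.5
c_4 = 7
p_4 = 2
q_4 = 2
a_5 = 4
b_5 = 6.5
c_5 = 5
a_6 = 6.5
b_6 = 3.5
c_6 = 0.5
t_6 = 3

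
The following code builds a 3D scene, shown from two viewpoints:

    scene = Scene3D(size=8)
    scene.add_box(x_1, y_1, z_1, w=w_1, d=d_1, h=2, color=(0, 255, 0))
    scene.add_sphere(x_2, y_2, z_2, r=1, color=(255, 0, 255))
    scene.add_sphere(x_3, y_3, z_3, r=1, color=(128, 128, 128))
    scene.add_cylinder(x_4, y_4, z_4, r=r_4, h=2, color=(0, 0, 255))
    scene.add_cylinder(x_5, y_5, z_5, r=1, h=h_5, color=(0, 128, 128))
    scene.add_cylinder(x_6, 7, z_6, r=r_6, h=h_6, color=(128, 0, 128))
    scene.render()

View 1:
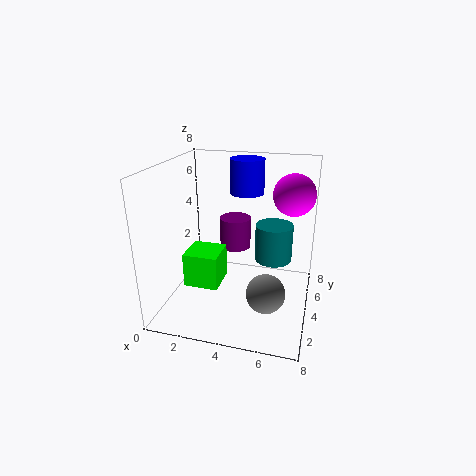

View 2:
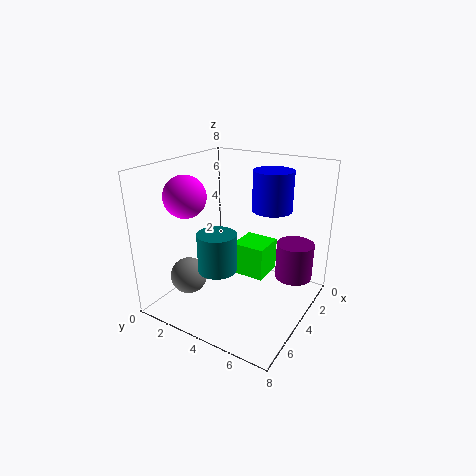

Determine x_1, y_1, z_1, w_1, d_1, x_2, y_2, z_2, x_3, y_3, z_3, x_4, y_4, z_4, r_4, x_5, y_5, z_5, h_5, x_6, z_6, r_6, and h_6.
x_1 = 1
y_1 = 3
z_1 = 1
w_1 = 2
d_1 = 2
x_2 = 7
y_2 = 3
z_2 = 7
x_3 = 6
y_3 = 2
z_3 = 2
x_4 = 4
y_4 = 6
z_4 = 6
r_4 = 1
x_5 = 6
y_5 = 4
z_5 = 3
h_5 = 2
x_6 = 3
z_6 = 2
r_6 = 1
h_6 = 2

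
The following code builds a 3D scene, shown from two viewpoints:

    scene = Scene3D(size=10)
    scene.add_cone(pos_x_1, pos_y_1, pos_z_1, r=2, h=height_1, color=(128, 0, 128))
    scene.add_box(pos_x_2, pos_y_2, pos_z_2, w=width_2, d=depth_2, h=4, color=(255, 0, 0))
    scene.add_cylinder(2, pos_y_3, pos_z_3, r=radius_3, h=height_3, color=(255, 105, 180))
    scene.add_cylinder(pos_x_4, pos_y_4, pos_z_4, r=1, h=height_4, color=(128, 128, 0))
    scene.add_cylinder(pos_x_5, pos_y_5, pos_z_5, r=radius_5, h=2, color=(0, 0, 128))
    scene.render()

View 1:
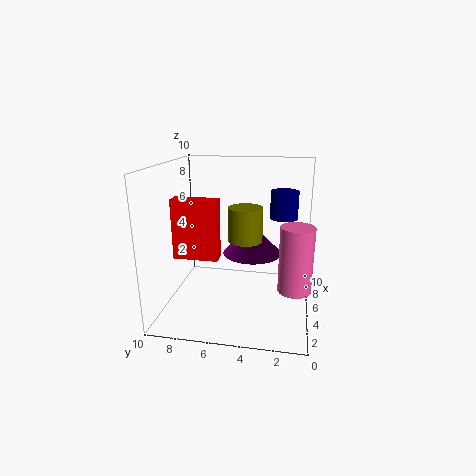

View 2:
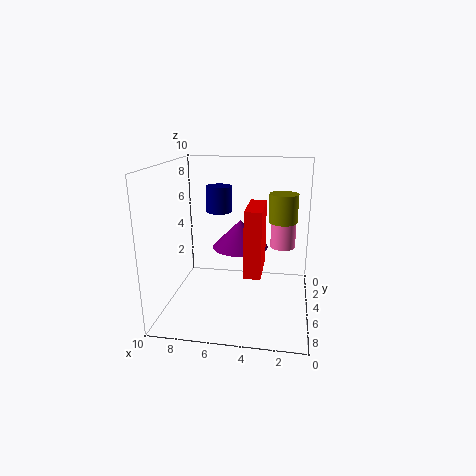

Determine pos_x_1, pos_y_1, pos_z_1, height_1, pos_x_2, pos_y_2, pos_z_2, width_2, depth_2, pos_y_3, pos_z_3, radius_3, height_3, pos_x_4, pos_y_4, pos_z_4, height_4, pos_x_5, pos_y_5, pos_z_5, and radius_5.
pos_x_1 = 5, pos_y_1 = 4, pos_z_1 = 4, height_1 = 2, pos_x_2 = 3, pos_y_2 = 6, pos_z_2 = 4, width_2 = 1, depth_2 = 3, pos_y_3 = 1, pos_z_3 = 3, radius_3 = 1, height_3 = 4, pos_x_4 = 2, pos_y_4 = 4, pos_z_4 = 6, height_4 = 2, pos_x_5 = 7, pos_y_5 = 2, pos_z_5 = 6, radius_5 = 1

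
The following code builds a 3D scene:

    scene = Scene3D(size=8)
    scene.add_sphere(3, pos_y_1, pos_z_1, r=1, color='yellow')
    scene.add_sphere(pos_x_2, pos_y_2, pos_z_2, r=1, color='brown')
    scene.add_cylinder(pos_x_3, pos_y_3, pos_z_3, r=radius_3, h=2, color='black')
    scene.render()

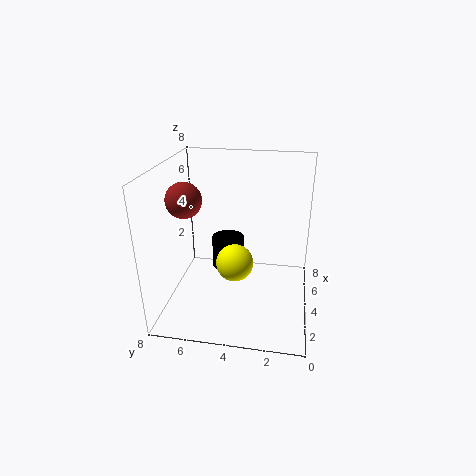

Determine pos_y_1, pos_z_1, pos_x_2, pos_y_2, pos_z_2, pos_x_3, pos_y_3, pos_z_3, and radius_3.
pos_y_1 = 4; pos_z_1 = 3; pos_x_2 = 4; pos_y_2 = 7; pos_z_2 = 6; pos_x_3 = 6; pos_y_3 = 5; pos_z_3 = 1; radius_3 = 1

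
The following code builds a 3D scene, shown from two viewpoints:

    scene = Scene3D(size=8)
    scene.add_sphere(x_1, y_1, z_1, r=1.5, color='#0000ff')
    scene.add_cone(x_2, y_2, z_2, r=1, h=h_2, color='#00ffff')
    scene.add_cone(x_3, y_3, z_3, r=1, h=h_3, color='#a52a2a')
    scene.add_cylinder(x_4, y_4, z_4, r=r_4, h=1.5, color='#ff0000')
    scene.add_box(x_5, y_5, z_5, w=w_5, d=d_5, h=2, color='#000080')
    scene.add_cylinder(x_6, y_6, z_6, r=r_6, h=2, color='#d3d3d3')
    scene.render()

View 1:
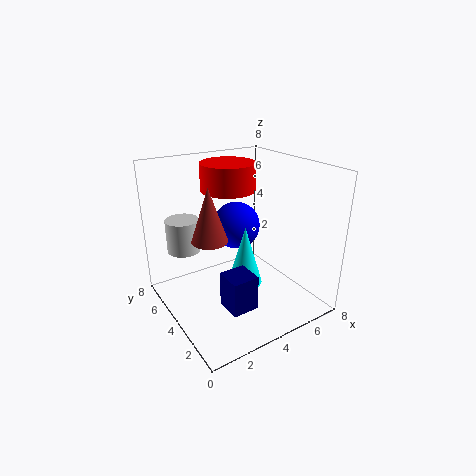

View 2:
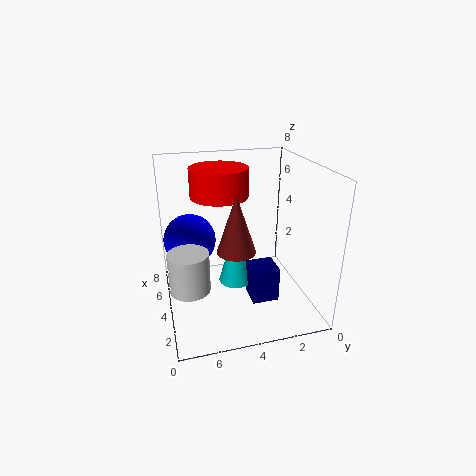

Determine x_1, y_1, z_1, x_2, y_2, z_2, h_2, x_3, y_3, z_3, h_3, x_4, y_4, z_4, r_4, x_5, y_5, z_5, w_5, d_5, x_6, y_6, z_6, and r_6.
x_1 = 5.5
y_1 = 6.5
z_1 = 3.5
x_2 = 4.5
y_2 = 4
z_2 = 1
h_2 = 3.5
x_3 = 2.5
y_3 = 4.5
z_3 = 4
h_3 = 3
x_4 = 4
y_4 = 5
z_4 = 6.5
r_4 = 1.5
x_5 = 2.5
y_5 = 2
z_5 = 0.5
w_5 = 1.5
d_5 = 1.5
x_6 = 2
y_6 = 7
z_6 = 2.5
r_6 = 1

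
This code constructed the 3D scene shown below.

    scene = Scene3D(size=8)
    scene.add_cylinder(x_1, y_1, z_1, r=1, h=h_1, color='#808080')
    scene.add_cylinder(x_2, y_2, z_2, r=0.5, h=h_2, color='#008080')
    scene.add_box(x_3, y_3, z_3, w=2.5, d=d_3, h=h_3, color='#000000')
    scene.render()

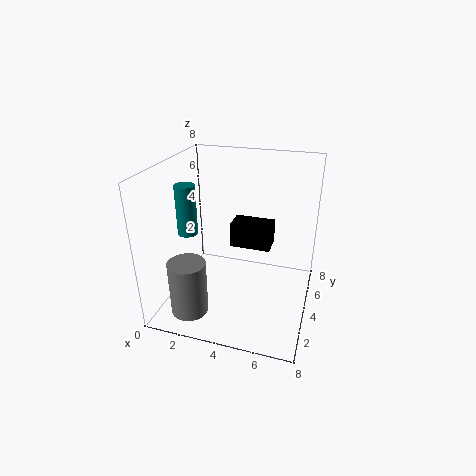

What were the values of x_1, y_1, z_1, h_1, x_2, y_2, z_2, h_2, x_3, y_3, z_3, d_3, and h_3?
x_1 = 2; y_1 = 1.5; z_1 = 0.5; h_1 = 3; x_2 = 2; y_2 = 2; z_2 = 5; h_2 = 2.5; x_3 = 3; y_3 = 5.5; z_3 = 2.5; d_3 = 1.5; h_3 = 1.5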